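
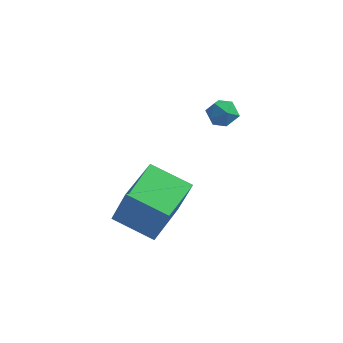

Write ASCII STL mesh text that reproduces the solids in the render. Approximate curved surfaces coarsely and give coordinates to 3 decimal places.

solid 
facet normal -0.934 0.055 0.353
outer loop
vertex -3.369 -0.688 -1.838
vertex -3.162 1.42 -1.616
vertex -4.081 -0.415 -3.763
endloop
endfacet
facet normal -0.097 -0.990 -0.104
outer loop
vertex -2.278 -0.52 -4.444
vertex -3.369 -0.688 -1.838
vertex -4.081 -0.415 -3.763
endloop
endfacet
facet normal -0.934 0.054 0.353
outer loop
vertex -4.081 -0.415 -3.763
vertex -3.162 1.42 -1.616
vertex -3.874 1.693 -3.54
endloop
endfacet
facet normal -0.344 0.132 -0.930
outer loop
vertex -3.874 1.693 -3.54
vertex -2.278 -0.52 -4.444
vertex -4.081 -0.415 -3.763
endloop
endfacet
facet normal 0.344 -0.132 0.930
outer loop
vertex -3.369 -0.688 -1.838
vertex -1.359 1.315 -2.297
vertex -3.162 1.42 -1.616
endloop
endfacet
facet normal -0.097 -0.990 -0.104
outer loop
vertex -1.566 -0.793 -2.52
vertex -3.369 -0.688 -1.838
vertex -2.278 -0.52 -4.444
endloop
endfacet
facet normal 0.344 -0.132 0.930
outer loop
vertex -1.566 -0.793 -2.52
vertex -1.359 1.315 -2.297
vertex -3.369 -0.688 -1.838
endloop
endfacet
facet normal 0.097 0.990 0.105
outer loop
vertex -3.162 1.42 -1.616
vertex -1.359 1.315 -2.297
vertex -3.874 1.693 -3.54
endloop
endfacet
facet normal -0.344 0.132 -0.930
outer loop
vertex -2.071 1.588 -4.222
vertex -2.278 -0.52 -4.444
vertex -3.874 1.693 -3.54
endloop
endfacet
facet normal 0.097 0.990 0.104
outer loop
vertex -3.874 1.693 -3.54
vertex -1.359 1.315 -2.297
vertex -2.071 1.588 -4.222
endloop
endfacet
facet normal 0.934 -0.054 -0.353
outer loop
vertex -2.071 1.588 -4.222
vertex -1.566 -0.793 -2.52
vertex -2.278 -0.52 -4.444
endloop
endfacet
facet normal 0.934 -0.054 -0.353
outer loop
vertex -1.359 1.315 -2.297
vertex -1.566 -0.793 -2.52
vertex -2.071 1.588 -4.222
endloop
endfacet
facet normal -0.199 0.394 0.897
outer loop
vertex -0.891 2.91 1.715
vertex -0.848 2.26 2.01
vertex -0.264 2.669 1.96
endloop
endfacet
facet normal 0.144 0.864 0.482
outer loop
vertex -0.891 2.91 1.715
vertex -0.264 2.669 1.96
vertex -0.293 3.021 1.338
endloop
endfacet
facet normal -0.246 0.963 -0.107
outer loop
vertex -0.891 2.91 1.715
vertex -0.293 3.021 1.338
vertex -0.896 2.83 1.004
endloop
endfacet
facet normal -0.830 0.555 -0.057
outer loop
vertex -0.891 2.91 1.715
vertex -0.896 2.83 1.004
vertex -1.239 2.36 1.42
endloop
endfacet
facet normal -0.800 0.203 0.565
outer loop
vertex -0.891 2.91 1.715
vertex -1.239 2.36 1.42
vertex -0.848 2.26 2.01
endloop
endfacet
facet normal 0.766 0.574 0.289
outer loop
vertex -0.293 3.021 1.338
vertex -0.264 2.669 1.96
vertex 0.119 2.44 1.4
endloop
endfacet
facet normal 0.212 -0.186 0.959
outer loop
vertex -0.264 2.669 1.96
vertex -0.848 2.26 2.01
vertex -0.224 1.97 1.816
endloop
endfacet
facet normal -0.761 -0.495 0.420
outer loop
vertex -0.848 2.26 2.01
vertex -1.239 2.36 1.42
vertex -0.827 1.779 1.482
endloop
endfacet
facet normal -0.809 0.074 -0.583
outer loop
vertex -1.239 2.36 1.42
vertex -0.896 2.83 1.004
vertex -0.856 2.131 0.86
endloop
endfacet
facet normal 0.135 0.735 -0.664
outer loop
vertex -0.896 2.83 1.004
vertex -0.293 3.021 1.338
vertex -0.272 2.54 0.81
endloop
endfacet
facet normal 0.830 -0.555 0.057
outer loop
vertex -0.229 1.89 1.105
vertex 0.119 2.44 1.4
vertex -0.224 1.97 1.816
endloop
endfacet
facet normal 0.246 -0.963 0.107
outer loop
vertex -0.229 1.89 1.105
vertex -0.224 1.97 1.816
vertex -0.827 1.779 1.482
endloop
endfacet
facet normal -0.144 -0.864 -0.482
outer loop
vertex -0.229 1.89 1.105
vertex -0.827 1.779 1.482
vertex -0.856 2.131 0.86
endloop
endfacet
facet normal 0.199 -0.394 -0.897
outer loop
vertex -0.229 1.89 1.105
vertex -0.856 2.131 0.86
vertex -0.272 2.54 0.81
endloop
endfacet
facet normal 0.800 -0.203 -0.565
outer loop
vertex -0.229 1.89 1.105
vertex -0.272 2.54 0.81
vertex 0.119 2.44 1.4
endloop
endfacet
facet normal 0.809 -0.074 0.583
outer loop
vertex -0.224 1.97 1.816
vertex 0.119 2.44 1.4
vertex -0.264 2.669 1.96
endloop
endfacet
facet normal -0.135 -0.735 0.664
outer loop
vertex -0.827 1.779 1.482
vertex -0.224 1.97 1.816
vertex -0.848 2.26 2.01
endloop
endfacet
facet normal -0.766 -0.574 -0.289
outer loop
vertex -0.856 2.131 0.86
vertex -0.827 1.779 1.482
vertex -1.239 2.36 1.42
endloop
endfacet
facet normal -0.212 0.186 -0.959
outer loop
vertex -0.272 2.54 0.81
vertex -0.856 2.131 0.86
vertex -0.896 2.83 1.004
endloop
endfacet
facet normal 0.761 0.495 -0.420
outer loop
vertex 0.119 2.44 1.4
vertex -0.272 2.54 0.81
vertex -0.293 3.021 1.338
endloop
endfacet

endsolid


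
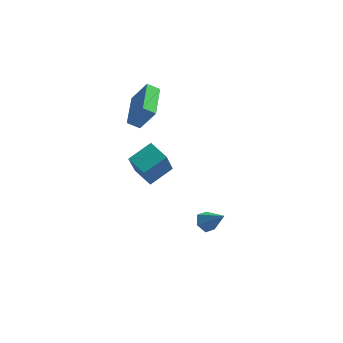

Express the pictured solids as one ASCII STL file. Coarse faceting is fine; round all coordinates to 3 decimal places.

solid 
facet normal -0.699 0.663 0.269
outer loop
vertex -1.528 -3.659 2.97
vertex -0.453 -2.771 3.575
vertex -1.308 -2.694 1.163
endloop
endfacet
facet normal -0.707 -0.585 -0.398
outer loop
vertex -0.427 -3.529 0.825
vertex -1.528 -3.659 2.97
vertex -1.308 -2.694 1.163
endloop
endfacet
facet normal -0.699 0.663 0.269
outer loop
vertex -1.308 -2.694 1.163
vertex -0.453 -2.771 3.575
vertex -0.233 -1.806 1.768
endloop
endfacet
facet normal 0.107 0.468 -0.877
outer loop
vertex -0.233 -1.806 1.768
vertex -0.427 -3.529 0.825
vertex -1.308 -2.694 1.163
endloop
endfacet
facet normal -0.107 -0.468 0.877
outer loop
vertex -1.528 -3.659 2.97
vertex 0.428 -3.606 3.237
vertex -0.453 -2.771 3.575
endloop
endfacet
facet normal -0.707 -0.585 -0.398
outer loop
vertex -0.647 -4.494 2.632
vertex -1.528 -3.659 2.97
vertex -0.427 -3.529 0.825
endloop
endfacet
facet normal -0.107 -0.468 0.877
outer loop
vertex -0.647 -4.494 2.632
vertex 0.428 -3.606 3.237
vertex -1.528 -3.659 2.97
endloop
endfacet
facet normal 0.707 0.585 0.398
outer loop
vertex -0.453 -2.771 3.575
vertex 0.428 -3.606 3.237
vertex -0.233 -1.806 1.768
endloop
endfacet
facet normal 0.107 0.468 -0.877
outer loop
vertex 0.648 -2.641 1.43
vertex -0.427 -3.529 0.825
vertex -0.233 -1.806 1.768
endloop
endfacet
facet normal 0.707 0.585 0.398
outer loop
vertex -0.233 -1.806 1.768
vertex 0.428 -3.606 3.237
vertex 0.648 -2.641 1.43
endloop
endfacet
facet normal 0.699 -0.663 -0.269
outer loop
vertex 0.648 -2.641 1.43
vertex -0.647 -4.494 2.632
vertex -0.427 -3.529 0.825
endloop
endfacet
facet normal 0.699 -0.663 -0.269
outer loop
vertex 0.428 -3.606 3.237
vertex -0.647 -4.494 2.632
vertex 0.648 -2.641 1.43
endloop
endfacet
facet normal -0.851 -0.049 0.523
outer loop
vertex -1.067 -0.88 4.749
vertex -1.058 1.298 4.969
vertex -1.923 -0.738 3.369
endloop
endfacet
facet normal -0.003 -0.995 -0.100
outer loop
vertex -1.242 -0.698 2.951
vertex -1.067 -0.88 4.749
vertex -1.923 -0.738 3.369
endloop
endfacet
facet normal -0.851 -0.049 0.523
outer loop
vertex -1.923 -0.738 3.369
vertex -1.058 1.298 4.969
vertex -1.914 1.441 3.589
endloop
endfacet
facet normal -0.525 0.088 -0.847
outer loop
vertex -1.914 1.441 3.589
vertex -1.242 -0.698 2.951
vertex -1.923 -0.738 3.369
endloop
endfacet
facet normal 0.525 -0.088 0.847
outer loop
vertex -1.067 -0.88 4.749
vertex -0.377 1.338 4.551
vertex -1.058 1.298 4.969
endloop
endfacet
facet normal -0.005 -0.995 -0.100
outer loop
vertex -0.386 -0.841 4.331
vertex -1.067 -0.88 4.749
vertex -1.242 -0.698 2.951
endloop
endfacet
facet normal 0.525 -0.088 0.847
outer loop
vertex -0.386 -0.841 4.331
vertex -0.377 1.338 4.551
vertex -1.067 -0.88 4.749
endloop
endfacet
facet normal 0.004 0.995 0.101
outer loop
vertex -1.058 1.298 4.969
vertex -0.377 1.338 4.551
vertex -1.914 1.441 3.589
endloop
endfacet
facet normal -0.525 0.088 -0.847
outer loop
vertex -1.233 1.48 3.171
vertex -1.242 -0.698 2.951
vertex -1.914 1.441 3.589
endloop
endfacet
facet normal 0.004 0.995 0.100
outer loop
vertex -1.914 1.441 3.589
vertex -0.377 1.338 4.551
vertex -1.233 1.48 3.171
endloop
endfacet
facet normal 0.851 0.049 -0.523
outer loop
vertex -1.233 1.48 3.171
vertex -0.386 -0.841 4.331
vertex -1.242 -0.698 2.951
endloop
endfacet
facet normal 0.851 0.049 -0.523
outer loop
vertex -0.377 1.338 4.551
vertex -0.386 -0.841 4.331
vertex -1.233 1.48 3.171
endloop
endfacet
facet normal -0.633 0.328 -0.701
outer loop
vertex 2.851 -2.342 -3.849
vertex 2.383 -2.222 -3.37
vertex 2.826 -1.735 -3.542
endloop
endfacet
facet normal 0.946 0.176 -0.271
outer loop
vertex 2.851 -2.342 -3.849
vertex 2.826 -1.735 -3.542
vertex 3.377 -2.738 -2.27
endloop
endfacet
facet normal -0.633 0.329 -0.701
outer loop
vertex 2.826 -1.735 -3.542
vertex 2.383 -2.222 -3.37
vertex 2.358 -1.616 -3.063
endloop
endfacet
facet normal 0.554 0.753 0.354
outer loop
vertex 2.826 -1.735 -3.542
vertex 2.358 -1.616 -3.063
vertex 3.377 -2.738 -2.27
endloop
endfacet
facet normal -0.632 0.329 -0.701
outer loop
vertex 2.358 -1.616 -3.063
vertex 2.383 -2.222 -3.37
vertex 1.915 -2.102 -2.892
endloop
endfacet
facet normal -0.170 0.461 0.871
outer loop
vertex 2.358 -1.616 -3.063
vertex 1.915 -2.102 -2.892
vertex 3.377 -2.738 -2.27
endloop
endfacet
facet normal -0.632 0.328 -0.702
outer loop
vertex 1.915 -2.102 -2.892
vertex 2.383 -2.222 -3.37
vertex 1.94 -2.708 -3.198
endloop
endfacet
facet normal -0.502 -0.406 0.764
outer loop
vertex 1.915 -2.102 -2.892
vertex 1.94 -2.708 -3.198
vertex 3.377 -2.738 -2.27
endloop
endfacet
facet normal -0.633 0.329 -0.701
outer loop
vertex 1.94 -2.708 -3.198
vertex 2.383 -2.222 -3.37
vertex 2.408 -2.828 -3.677
endloop
endfacet
facet normal -0.110 -0.984 0.139
outer loop
vertex 1.94 -2.708 -3.198
vertex 2.408 -2.828 -3.677
vertex 3.377 -2.738 -2.27
endloop
endfacet
facet normal -0.633 0.329 -0.701
outer loop
vertex 2.408 -2.828 -3.677
vertex 2.383 -2.222 -3.37
vertex 2.851 -2.342 -3.849
endloop
endfacet
facet normal 0.614 -0.693 -0.378
outer loop
vertex 2.408 -2.828 -3.677
vertex 2.851 -2.342 -3.849
vertex 3.377 -2.738 -2.27
endloop
endfacet

endsolid


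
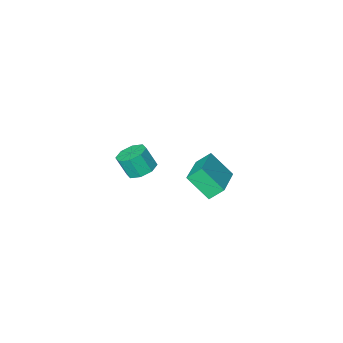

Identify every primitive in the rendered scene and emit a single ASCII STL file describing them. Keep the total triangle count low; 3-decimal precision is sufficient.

solid 
facet normal -0.655 -0.715 -0.243
outer loop
vertex -3.281 -4.058 -1.972
vertex -3.872 -3.728 -1.349
vertex -3.897 -3.128 -3.048
endloop
endfacet
facet normal 0.643 -0.358 -0.677
outer loop
vertex -2.508 -1.612 -2.531
vertex -3.281 -4.058 -1.972
vertex -3.897 -3.128 -3.048
endloop
endfacet
facet normal -0.655 -0.715 -0.243
outer loop
vertex -3.897 -3.128 -3.048
vertex -3.872 -3.728 -1.349
vertex -4.488 -2.798 -2.425
endloop
endfacet
facet normal -0.397 0.600 -0.694
outer loop
vertex -4.488 -2.798 -2.425
vertex -2.508 -1.612 -2.531
vertex -3.897 -3.128 -3.048
endloop
endfacet
facet normal 0.397 -0.600 0.694
outer loop
vertex -3.281 -4.058 -1.972
vertex -2.483 -2.212 -0.832
vertex -3.872 -3.728 -1.349
endloop
endfacet
facet normal 0.643 -0.358 -0.677
outer loop
vertex -1.892 -2.542 -1.455
vertex -3.281 -4.058 -1.972
vertex -2.508 -1.612 -2.531
endloop
endfacet
facet normal 0.397 -0.600 0.694
outer loop
vertex -1.892 -2.542 -1.455
vertex -2.483 -2.212 -0.832
vertex -3.281 -4.058 -1.972
endloop
endfacet
facet normal -0.643 0.358 0.677
outer loop
vertex -3.872 -3.728 -1.349
vertex -2.483 -2.212 -0.832
vertex -4.488 -2.798 -2.425
endloop
endfacet
facet normal -0.397 0.600 -0.694
outer loop
vertex -3.099 -1.282 -1.908
vertex -2.508 -1.612 -2.531
vertex -4.488 -2.798 -2.425
endloop
endfacet
facet normal -0.643 0.358 0.677
outer loop
vertex -4.488 -2.798 -2.425
vertex -2.483 -2.212 -0.832
vertex -3.099 -1.282 -1.908
endloop
endfacet
facet normal 0.655 0.715 0.243
outer loop
vertex -3.099 -1.282 -1.908
vertex -1.892 -2.542 -1.455
vertex -2.508 -1.612 -2.531
endloop
endfacet
facet normal 0.655 0.715 0.243
outer loop
vertex -2.483 -2.212 -0.832
vertex -1.892 -2.542 -1.455
vertex -3.099 -1.282 -1.908
endloop
endfacet
facet normal -0.307 0.330 -0.892
outer loop
vertex 2.341 -0.224 2.128
vertex 1.787 0.095 2.437
vertex 2.452 0.287 2.279
endloop
endfacet
facet normal 0.929 -0.096 -0.357
outer loop
vertex 2.341 -0.224 2.128
vertex 2.452 0.287 2.279
vertex 2.668 -0.573 3.074
endloop
endfacet
facet normal 0.930 -0.095 -0.356
outer loop
vertex 2.668 -0.573 3.074
vertex 2.452 0.287 2.279
vertex 2.778 -0.063 3.225
endloop
endfacet
facet normal 0.307 -0.331 0.892
outer loop
vertex 2.668 -0.573 3.074
vertex 2.778 -0.063 3.225
vertex 2.113 -0.255 3.383
endloop
endfacet
facet normal -0.307 0.330 -0.893
outer loop
vertex 2.452 0.287 2.279
vertex 1.787 0.095 2.437
vertex 2.173 0.685 2.522
endloop
endfacet
facet normal 0.801 0.596 -0.056
outer loop
vertex 2.452 0.287 2.279
vertex 2.173 0.685 2.522
vertex 2.778 -0.063 3.225
endloop
endfacet
facet normal 0.801 0.596 -0.056
outer loop
vertex 2.778 -0.063 3.225
vertex 2.173 0.685 2.522
vertex 2.499 0.335 3.468
endloop
endfacet
facet normal 0.307 -0.330 0.893
outer loop
vertex 2.778 -0.063 3.225
vertex 2.499 0.335 3.468
vertex 2.113 -0.255 3.383
endloop
endfacet
facet normal -0.307 0.330 -0.893
outer loop
vertex 2.173 0.685 2.522
vertex 1.787 0.095 2.437
vertex 1.668 0.737 2.715
endloop
endfacet
facet normal 0.203 0.939 0.278
outer loop
vertex 2.173 0.685 2.522
vertex 1.668 0.737 2.715
vertex 2.499 0.335 3.468
endloop
endfacet
facet normal 0.203 0.939 0.278
outer loop
vertex 2.499 0.335 3.468
vertex 1.668 0.737 2.715
vertex 1.994 0.387 3.661
endloop
endfacet
facet normal 0.307 -0.330 0.893
outer loop
vertex 2.499 0.335 3.468
vertex 1.994 0.387 3.661
vertex 2.113 -0.255 3.383
endloop
endfacet
facet normal -0.308 0.329 -0.892
outer loop
vertex 1.668 0.737 2.715
vertex 1.787 0.095 2.437
vertex 1.232 0.413 2.746
endloop
endfacet
facet normal -0.513 0.733 0.448
outer loop
vertex 1.668 0.737 2.715
vertex 1.232 0.413 2.746
vertex 1.994 0.387 3.661
endloop
endfacet
facet normal -0.512 0.733 0.448
outer loop
vertex 1.994 0.387 3.661
vertex 1.232 0.413 2.746
vertex 1.559 0.064 3.692
endloop
endfacet
facet normal 0.308 -0.329 0.893
outer loop
vertex 1.994 0.387 3.661
vertex 1.559 0.064 3.692
vertex 2.113 -0.255 3.383
endloop
endfacet
facet normal -0.307 0.331 -0.892
outer loop
vertex 1.232 0.413 2.746
vertex 1.787 0.095 2.437
vertex 1.122 -0.097 2.595
endloop
endfacet
facet normal -0.930 0.095 0.356
outer loop
vertex 1.232 0.413 2.746
vertex 1.122 -0.097 2.595
vertex 1.559 0.064 3.692
endloop
endfacet
facet normal -0.929 0.097 0.356
outer loop
vertex 1.559 0.064 3.692
vertex 1.122 -0.097 2.595
vertex 1.448 -0.447 3.541
endloop
endfacet
facet normal 0.307 -0.330 0.892
outer loop
vertex 1.559 0.064 3.692
vertex 1.448 -0.447 3.541
vertex 2.113 -0.255 3.383
endloop
endfacet
facet normal -0.307 0.330 -0.893
outer loop
vertex 1.122 -0.097 2.595
vertex 1.787 0.095 2.437
vertex 1.401 -0.495 2.352
endloop
endfacet
facet normal -0.801 -0.596 0.056
outer loop
vertex 1.122 -0.097 2.595
vertex 1.401 -0.495 2.352
vertex 1.448 -0.447 3.541
endloop
endfacet
facet normal -0.801 -0.596 0.056
outer loop
vertex 1.448 -0.447 3.541
vertex 1.401 -0.495 2.352
vertex 1.727 -0.845 3.298
endloop
endfacet
facet normal 0.307 -0.330 0.893
outer loop
vertex 1.448 -0.447 3.541
vertex 1.727 -0.845 3.298
vertex 2.113 -0.255 3.383
endloop
endfacet
facet normal -0.307 0.330 -0.893
outer loop
vertex 1.401 -0.495 2.352
vertex 1.787 0.095 2.437
vertex 1.906 -0.547 2.159
endloop
endfacet
facet normal -0.203 -0.939 -0.278
outer loop
vertex 1.401 -0.495 2.352
vertex 1.906 -0.547 2.159
vertex 1.727 -0.845 3.298
endloop
endfacet
facet normal -0.203 -0.939 -0.278
outer loop
vertex 1.727 -0.845 3.298
vertex 1.906 -0.547 2.159
vertex 2.232 -0.897 3.105
endloop
endfacet
facet normal 0.307 -0.330 0.893
outer loop
vertex 1.727 -0.845 3.298
vertex 2.232 -0.897 3.105
vertex 2.113 -0.255 3.383
endloop
endfacet
facet normal -0.308 0.329 -0.893
outer loop
vertex 1.906 -0.547 2.159
vertex 1.787 0.095 2.437
vertex 2.341 -0.224 2.128
endloop
endfacet
facet normal 0.512 -0.733 -0.448
outer loop
vertex 1.906 -0.547 2.159
vertex 2.341 -0.224 2.128
vertex 2.232 -0.897 3.105
endloop
endfacet
facet normal 0.513 -0.733 -0.448
outer loop
vertex 2.232 -0.897 3.105
vertex 2.341 -0.224 2.128
vertex 2.668 -0.573 3.074
endloop
endfacet
facet normal 0.308 -0.329 0.892
outer loop
vertex 2.232 -0.897 3.105
vertex 2.668 -0.573 3.074
vertex 2.113 -0.255 3.383
endloop
endfacet

endsolid


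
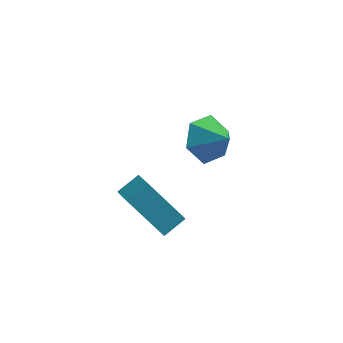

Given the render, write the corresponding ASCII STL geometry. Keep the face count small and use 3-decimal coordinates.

solid 
facet normal -0.510 0.737 -0.443
outer loop
vertex -2.82 -0.114 -2.895
vertex -2.224 0.56 -2.459
vertex -1.487 -0.204 -4.579
endloop
endfacet
facet normal -0.596 -0.674 -0.436
outer loop
vertex -0.936 -1.0 -4.101
vertex -2.82 -0.114 -2.895
vertex -1.487 -0.204 -4.579
endloop
endfacet
facet normal -0.509 0.738 -0.443
outer loop
vertex -1.487 -0.204 -4.579
vertex -2.224 0.56 -2.459
vertex -0.89 0.47 -4.143
endloop
endfacet
facet normal 0.620 -0.042 -0.784
outer loop
vertex -0.89 0.47 -4.143
vertex -0.936 -1.0 -4.101
vertex -1.487 -0.204 -4.579
endloop
endfacet
facet normal -0.620 0.041 0.784
outer loop
vertex -2.82 -0.114 -2.895
vertex -1.673 -0.236 -1.981
vertex -2.224 0.56 -2.459
endloop
endfacet
facet normal -0.596 -0.674 -0.436
outer loop
vertex -2.27 -0.91 -2.417
vertex -2.82 -0.114 -2.895
vertex -0.936 -1.0 -4.101
endloop
endfacet
facet normal -0.620 0.042 0.784
outer loop
vertex -2.27 -0.91 -2.417
vertex -1.673 -0.236 -1.981
vertex -2.82 -0.114 -2.895
endloop
endfacet
facet normal 0.596 0.674 0.436
outer loop
vertex -2.224 0.56 -2.459
vertex -1.673 -0.236 -1.981
vertex -0.89 0.47 -4.143
endloop
endfacet
facet normal 0.620 -0.042 -0.783
outer loop
vertex -0.34 -0.326 -3.665
vertex -0.936 -1.0 -4.101
vertex -0.89 0.47 -4.143
endloop
endfacet
facet normal 0.596 0.674 0.436
outer loop
vertex -0.89 0.47 -4.143
vertex -1.673 -0.236 -1.981
vertex -0.34 -0.326 -3.665
endloop
endfacet
facet normal 0.510 -0.737 0.443
outer loop
vertex -0.34 -0.326 -3.665
vertex -2.27 -0.91 -2.417
vertex -0.936 -1.0 -4.101
endloop
endfacet
facet normal 0.510 -0.738 0.443
outer loop
vertex -1.673 -0.236 -1.981
vertex -2.27 -0.91 -2.417
vertex -0.34 -0.326 -3.665
endloop
endfacet
facet normal -0.717 0.368 -0.592
outer loop
vertex 0.146 4.107 -4.494
vertex -0.523 4.127 -3.672
vertex 0.084 4.971 -3.883
endloop
endfacet
facet normal 0.982 0.152 -0.116
outer loop
vertex 0.146 4.107 -4.494
vertex 0.084 4.971 -3.883
vertex 0.403 3.653 -2.908
endloop
endfacet
facet normal -0.717 0.368 -0.592
outer loop
vertex 0.084 4.971 -3.883
vertex -0.523 4.127 -3.672
vertex -0.585 4.991 -3.06
endloop
endfacet
facet normal 0.657 0.545 0.521
outer loop
vertex 0.084 4.971 -3.883
vertex -0.585 4.991 -3.06
vertex 0.403 3.653 -2.908
endloop
endfacet
facet normal -0.717 0.368 -0.592
outer loop
vertex -0.585 4.991 -3.06
vertex -0.523 4.127 -3.672
vertex -1.191 4.147 -2.85
endloop
endfacet
facet normal 0.091 0.178 0.980
outer loop
vertex -0.585 4.991 -3.06
vertex -1.191 4.147 -2.85
vertex 0.403 3.653 -2.908
endloop
endfacet
facet normal -0.717 0.367 -0.592
outer loop
vertex -1.191 4.147 -2.85
vertex -0.523 4.127 -3.672
vertex -1.129 3.283 -3.461
endloop
endfacet
facet normal -0.150 -0.578 0.802
outer loop
vertex -1.191 4.147 -2.85
vertex -1.129 3.283 -3.461
vertex 0.403 3.653 -2.908
endloop
endfacet
facet normal -0.717 0.367 -0.593
outer loop
vertex -1.129 3.283 -3.461
vertex -0.523 4.127 -3.672
vertex -0.46 3.263 -4.283
endloop
endfacet
facet normal 0.175 -0.971 0.166
outer loop
vertex -1.129 3.283 -3.461
vertex -0.46 3.263 -4.283
vertex 0.403 3.653 -2.908
endloop
endfacet
facet normal -0.717 0.367 -0.593
outer loop
vertex -0.46 3.263 -4.283
vertex -0.523 4.127 -3.672
vertex 0.146 4.107 -4.494
endloop
endfacet
facet normal 0.740 -0.605 -0.293
outer loop
vertex -0.46 3.263 -4.283
vertex 0.146 4.107 -4.494
vertex 0.403 3.653 -2.908
endloop
endfacet

endsolid


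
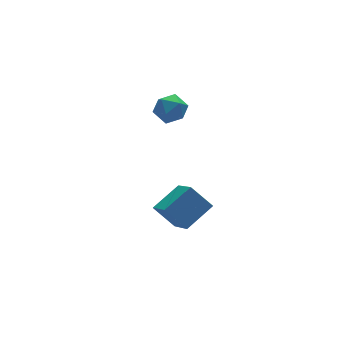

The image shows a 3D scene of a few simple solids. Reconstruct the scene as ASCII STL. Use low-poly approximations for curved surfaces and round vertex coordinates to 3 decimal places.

solid 
facet normal 0.133 0.009 0.991
outer loop
vertex 3.381 1.585 0.601
vertex 2.651 1.371 0.701
vertex 3.201 0.84 0.632
endloop
endfacet
facet normal 0.741 -0.152 0.654
outer loop
vertex 3.381 1.585 0.601
vertex 3.201 0.84 0.632
vertex 3.709 1.091 0.114
endloop
endfacet
facet normal 0.898 0.386 0.213
outer loop
vertex 3.381 1.585 0.601
vertex 3.709 1.091 0.114
vertex 3.473 1.777 -0.136
endloop
endfacet
facet normal 0.386 0.880 0.277
outer loop
vertex 3.381 1.585 0.601
vertex 3.473 1.777 -0.136
vertex 2.819 1.95 0.226
endloop
endfacet
facet normal -0.086 0.647 0.758
outer loop
vertex 3.381 1.585 0.601
vertex 2.819 1.95 0.226
vertex 2.651 1.371 0.701
endloop
endfacet
facet normal 0.627 -0.735 0.259
outer loop
vertex 3.709 1.091 0.114
vertex 3.201 0.84 0.632
vertex 3.181 0.57 -0.086
endloop
endfacet
facet normal -0.357 -0.474 0.805
outer loop
vertex 3.201 0.84 0.632
vertex 2.651 1.371 0.701
vertex 2.527 0.743 0.276
endloop
endfacet
facet normal -0.712 0.557 0.428
outer loop
vertex 2.651 1.371 0.701
vertex 2.819 1.95 0.226
vertex 2.291 1.429 0.026
endloop
endfacet
facet normal 0.052 0.934 -0.353
outer loop
vertex 2.819 1.95 0.226
vertex 3.473 1.777 -0.136
vertex 2.799 1.68 -0.492
endloop
endfacet
facet normal 0.879 0.136 -0.457
outer loop
vertex 3.473 1.777 -0.136
vertex 3.709 1.091 0.114
vertex 3.349 1.149 -0.561
endloop
endfacet
facet normal -0.386 -0.880 -0.277
outer loop
vertex 2.619 0.935 -0.461
vertex 3.181 0.57 -0.086
vertex 2.527 0.743 0.276
endloop
endfacet
facet normal -0.898 -0.386 -0.213
outer loop
vertex 2.619 0.935 -0.461
vertex 2.527 0.743 0.276
vertex 2.291 1.429 0.026
endloop
endfacet
facet normal -0.741 0.152 -0.654
outer loop
vertex 2.619 0.935 -0.461
vertex 2.291 1.429 0.026
vertex 2.799 1.68 -0.492
endloop
endfacet
facet normal -0.133 -0.009 -0.991
outer loop
vertex 2.619 0.935 -0.461
vertex 2.799 1.68 -0.492
vertex 3.349 1.149 -0.561
endloop
endfacet
facet normal 0.086 -0.647 -0.758
outer loop
vertex 2.619 0.935 -0.461
vertex 3.349 1.149 -0.561
vertex 3.181 0.57 -0.086
endloop
endfacet
facet normal -0.052 -0.934 0.353
outer loop
vertex 2.527 0.743 0.276
vertex 3.181 0.57 -0.086
vertex 3.201 0.84 0.632
endloop
endfacet
facet normal -0.879 -0.136 0.457
outer loop
vertex 2.291 1.429 0.026
vertex 2.527 0.743 0.276
vertex 2.651 1.371 0.701
endloop
endfacet
facet normal -0.627 0.735 -0.259
outer loop
vertex 2.799 1.68 -0.492
vertex 2.291 1.429 0.026
vertex 2.819 1.95 0.226
endloop
endfacet
facet normal 0.357 0.474 -0.805
outer loop
vertex 3.349 1.149 -0.561
vertex 2.799 1.68 -0.492
vertex 3.473 1.777 -0.136
endloop
endfacet
facet normal 0.712 -0.557 -0.428
outer loop
vertex 3.181 0.57 -0.086
vertex 3.349 1.149 -0.561
vertex 3.709 1.091 0.114
endloop
endfacet
facet normal -0.875 -0.187 -0.447
outer loop
vertex 0.083 -3.788 -1.086
vertex 0.382 -2.249 -2.312
vertex 0.636 -4.515 -1.864
endloop
endfacet
facet normal -0.151 -0.773 0.616
outer loop
vertex 1.878 -4.251 -1.228
vertex 0.083 -3.788 -1.086
vertex 0.636 -4.515 -1.864
endloop
endfacet
facet normal -0.875 -0.186 -0.447
outer loop
vertex 0.636 -4.515 -1.864
vertex 0.382 -2.249 -2.312
vertex 0.935 -2.977 -3.09
endloop
endfacet
facet normal 0.461 -0.606 -0.648
outer loop
vertex 0.935 -2.977 -3.09
vertex 1.878 -4.251 -1.228
vertex 0.636 -4.515 -1.864
endloop
endfacet
facet normal -0.461 0.606 0.648
outer loop
vertex 0.083 -3.788 -1.086
vertex 1.624 -1.985 -1.676
vertex 0.382 -2.249 -2.312
endloop
endfacet
facet normal -0.151 -0.773 0.616
outer loop
vertex 1.325 -3.523 -0.45
vertex 0.083 -3.788 -1.086
vertex 1.878 -4.251 -1.228
endloop
endfacet
facet normal -0.461 0.606 0.648
outer loop
vertex 1.325 -3.523 -0.45
vertex 1.624 -1.985 -1.676
vertex 0.083 -3.788 -1.086
endloop
endfacet
facet normal 0.151 0.773 -0.616
outer loop
vertex 0.382 -2.249 -2.312
vertex 1.624 -1.985 -1.676
vertex 0.935 -2.977 -3.09
endloop
endfacet
facet normal 0.461 -0.606 -0.648
outer loop
vertex 2.177 -2.712 -2.454
vertex 1.878 -4.251 -1.228
vertex 0.935 -2.977 -3.09
endloop
endfacet
facet normal 0.150 0.773 -0.616
outer loop
vertex 0.935 -2.977 -3.09
vertex 1.624 -1.985 -1.676
vertex 2.177 -2.712 -2.454
endloop
endfacet
facet normal 0.875 0.186 0.447
outer loop
vertex 2.177 -2.712 -2.454
vertex 1.325 -3.523 -0.45
vertex 1.878 -4.251 -1.228
endloop
endfacet
facet normal 0.875 0.187 0.447
outer loop
vertex 1.624 -1.985 -1.676
vertex 1.325 -3.523 -0.45
vertex 2.177 -2.712 -2.454
endloop
endfacet

endsolid


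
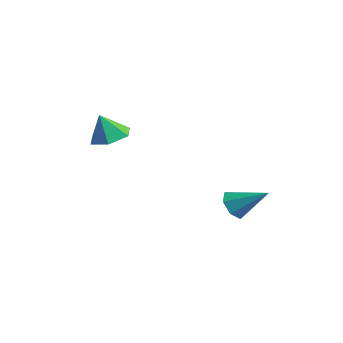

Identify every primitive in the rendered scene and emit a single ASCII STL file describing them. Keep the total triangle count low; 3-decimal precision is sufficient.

solid 
facet normal 0.033 0.351 -0.936
outer loop
vertex -1.047 -2.275 0.234
vertex -1.897 -2.701 0.044
vertex -1.875 -1.794 0.385
endloop
endfacet
facet normal 0.424 0.491 0.761
outer loop
vertex -1.047 -2.275 0.234
vertex -1.875 -1.794 0.385
vertex -1.943 -3.179 1.316
endloop
endfacet
facet normal 0.034 0.351 -0.936
outer loop
vertex -1.875 -1.794 0.385
vertex -1.897 -2.701 0.044
vertex -2.726 -2.22 0.194
endloop
endfacet
facet normal -0.426 0.519 0.741
outer loop
vertex -1.875 -1.794 0.385
vertex -2.726 -2.22 0.194
vertex -1.943 -3.179 1.316
endloop
endfacet
facet normal 0.034 0.351 -0.936
outer loop
vertex -2.726 -2.22 0.194
vertex -1.897 -2.701 0.044
vertex -2.747 -3.128 -0.147
endloop
endfacet
facet normal -0.868 -0.157 0.471
outer loop
vertex -2.726 -2.22 0.194
vertex -2.747 -3.128 -0.147
vertex -1.943 -3.179 1.316
endloop
endfacet
facet normal 0.034 0.352 -0.936
outer loop
vertex -2.747 -3.128 -0.147
vertex -1.897 -2.701 0.044
vertex -1.918 -3.609 -0.298
endloop
endfacet
facet normal -0.459 -0.860 0.222
outer loop
vertex -2.747 -3.128 -0.147
vertex -1.918 -3.609 -0.298
vertex -1.943 -3.179 1.316
endloop
endfacet
facet normal 0.034 0.352 -0.936
outer loop
vertex -1.918 -3.609 -0.298
vertex -1.897 -2.701 0.044
vertex -1.068 -3.183 -0.107
endloop
endfacet
facet normal 0.391 -0.888 0.243
outer loop
vertex -1.918 -3.609 -0.298
vertex -1.068 -3.183 -0.107
vertex -1.943 -3.179 1.316
endloop
endfacet
facet normal 0.033 0.351 -0.936
outer loop
vertex -1.068 -3.183 -0.107
vertex -1.897 -2.701 0.044
vertex -1.047 -2.275 0.234
endloop
endfacet
facet normal 0.832 -0.212 0.512
outer loop
vertex -1.068 -3.183 -0.107
vertex -1.047 -2.275 0.234
vertex -1.943 -3.179 1.316
endloop
endfacet
facet normal -0.675 -0.522 -0.522
outer loop
vertex -0.013 2.591 -5.145
vertex -0.518 2.574 -4.475
vertex -0.483 3.144 -5.091
endloop
endfacet
facet normal 0.585 0.555 -0.591
outer loop
vertex -0.013 2.591 -5.145
vertex -0.483 3.144 -5.091
vertex 0.738 3.546 -3.505
endloop
endfacet
facet normal -0.675 -0.522 -0.521
outer loop
vertex -0.483 3.144 -5.091
vertex -0.518 2.574 -4.475
vertex -0.98 3.269 -4.572
endloop
endfacet
facet normal -0.007 0.971 -0.241
outer loop
vertex -0.483 3.144 -5.091
vertex -0.98 3.269 -4.572
vertex 0.738 3.546 -3.505
endloop
endfacet
facet normal -0.676 -0.522 -0.521
outer loop
vertex -0.98 3.269 -4.572
vertex -0.518 2.574 -4.475
vertex -1.129 2.871 -3.98
endloop
endfacet
facet normal -0.402 0.803 0.439
outer loop
vertex -0.98 3.269 -4.572
vertex -1.129 2.871 -3.98
vertex 0.738 3.546 -3.505
endloop
endfacet
facet normal -0.675 -0.523 -0.520
outer loop
vertex -1.129 2.871 -3.98
vertex -0.518 2.574 -4.475
vertex -0.817 2.249 -3.76
endloop
endfacet
facet normal -0.303 0.179 0.936
outer loop
vertex -1.129 2.871 -3.98
vertex -0.817 2.249 -3.76
vertex 0.738 3.546 -3.505
endloop
endfacet
facet normal -0.676 -0.522 -0.520
outer loop
vertex -0.817 2.249 -3.76
vertex -0.518 2.574 -4.475
vertex -0.281 1.873 -4.079
endloop
endfacet
facet normal 0.217 -0.433 0.875
outer loop
vertex -0.817 2.249 -3.76
vertex -0.281 1.873 -4.079
vertex 0.738 3.546 -3.505
endloop
endfacet
facet normal -0.675 -0.523 -0.521
outer loop
vertex -0.281 1.873 -4.079
vertex -0.518 2.574 -4.475
vertex 0.078 2.024 -4.695
endloop
endfacet
facet normal 0.763 -0.570 0.305
outer loop
vertex -0.281 1.873 -4.079
vertex 0.078 2.024 -4.695
vertex 0.738 3.546 -3.505
endloop
endfacet
facet normal -0.675 -0.522 -0.522
outer loop
vertex 0.078 2.024 -4.695
vertex -0.518 2.574 -4.475
vertex -0.013 2.591 -5.145
endloop
endfacet
facet normal 0.928 -0.129 -0.350
outer loop
vertex 0.078 2.024 -4.695
vertex -0.013 2.591 -5.145
vertex 0.738 3.546 -3.505
endloop
endfacet

endsolid


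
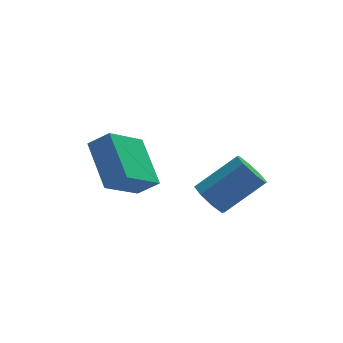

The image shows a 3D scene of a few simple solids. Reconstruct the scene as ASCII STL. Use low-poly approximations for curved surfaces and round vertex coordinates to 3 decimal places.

solid 
facet normal -0.674 -0.472 0.569
outer loop
vertex -1.35 -1.059 3.075
vertex -2.041 -0.784 2.485
vertex -1.092 -2.733 1.993
endloop
endfacet
facet normal 0.728 -0.290 0.622
outer loop
vertex 0.161 -1.856 0.935
vertex -1.35 -1.059 3.075
vertex -1.092 -2.733 1.993
endloop
endfacet
facet normal -0.674 -0.472 0.569
outer loop
vertex -1.092 -2.733 1.993
vertex -2.041 -0.784 2.485
vertex -1.783 -2.458 1.402
endloop
endfacet
facet normal 0.129 -0.833 -0.538
outer loop
vertex -1.783 -2.458 1.402
vertex 0.161 -1.856 0.935
vertex -1.092 -2.733 1.993
endloop
endfacet
facet normal -0.128 0.833 0.538
outer loop
vertex -1.35 -1.059 3.075
vertex -0.788 0.093 1.427
vertex -2.041 -0.784 2.485
endloop
endfacet
facet normal 0.728 -0.290 0.622
outer loop
vertex -0.097 -0.182 2.018
vertex -1.35 -1.059 3.075
vertex 0.161 -1.856 0.935
endloop
endfacet
facet normal -0.129 0.833 0.538
outer loop
vertex -0.097 -0.182 2.018
vertex -0.788 0.093 1.427
vertex -1.35 -1.059 3.075
endloop
endfacet
facet normal -0.728 0.290 -0.622
outer loop
vertex -2.041 -0.784 2.485
vertex -0.788 0.093 1.427
vertex -1.783 -2.458 1.402
endloop
endfacet
facet normal 0.128 -0.833 -0.539
outer loop
vertex -0.53 -1.581 0.345
vertex 0.161 -1.856 0.935
vertex -1.783 -2.458 1.402
endloop
endfacet
facet normal -0.727 0.290 -0.622
outer loop
vertex -1.783 -2.458 1.402
vertex -0.788 0.093 1.427
vertex -0.53 -1.581 0.345
endloop
endfacet
facet normal 0.674 0.472 -0.569
outer loop
vertex -0.53 -1.581 0.345
vertex -0.097 -0.182 2.018
vertex 0.161 -1.856 0.935
endloop
endfacet
facet normal 0.674 0.471 -0.569
outer loop
vertex -0.788 0.093 1.427
vertex -0.097 -0.182 2.018
vertex -0.53 -1.581 0.345
endloop
endfacet
facet normal -0.782 -0.097 -0.615
outer loop
vertex 1.932 -2.73 0.231
vertex 1.552 -3.07 0.768
vertex 1.636 -2.368 0.55
endloop
endfacet
facet normal 0.339 0.763 -0.551
outer loop
vertex 1.932 -2.73 0.231
vertex 1.636 -2.368 0.55
vertex 3.387 -2.55 1.376
endloop
endfacet
facet normal 0.339 0.762 -0.552
outer loop
vertex 3.387 -2.55 1.376
vertex 1.636 -2.368 0.55
vertex 3.091 -2.187 1.695
endloop
endfacet
facet normal 0.782 0.097 0.615
outer loop
vertex 3.387 -2.55 1.376
vertex 3.091 -2.187 1.695
vertex 3.008 -2.89 1.912
endloop
endfacet
facet normal -0.783 -0.097 -0.615
outer loop
vertex 1.636 -2.368 0.55
vertex 1.552 -3.07 0.768
vertex 1.291 -2.417 0.997
endloop
endfacet
facet normal -0.130 0.991 0.008
outer loop
vertex 1.636 -2.368 0.55
vertex 1.291 -2.417 0.997
vertex 3.091 -2.187 1.695
endloop
endfacet
facet normal -0.130 0.991 0.008
outer loop
vertex 3.091 -2.187 1.695
vertex 1.291 -2.417 0.997
vertex 2.746 -2.236 2.141
endloop
endfacet
facet normal 0.782 0.098 0.616
outer loop
vertex 3.091 -2.187 1.695
vertex 2.746 -2.236 2.141
vertex 3.008 -2.89 1.912
endloop
endfacet
facet normal -0.782 -0.097 -0.615
outer loop
vertex 1.291 -2.417 0.997
vertex 1.552 -3.07 0.768
vertex 1.099 -2.849 1.309
endloop
endfacet
facet normal -0.523 0.639 0.564
outer loop
vertex 1.291 -2.417 0.997
vertex 1.099 -2.849 1.309
vertex 2.746 -2.236 2.141
endloop
endfacet
facet normal -0.523 0.640 0.563
outer loop
vertex 2.746 -2.236 2.141
vertex 1.099 -2.849 1.309
vertex 2.554 -2.668 2.454
endloop
endfacet
facet normal 0.782 0.098 0.615
outer loop
vertex 2.746 -2.236 2.141
vertex 2.554 -2.668 2.454
vertex 3.008 -2.89 1.912
endloop
endfacet
facet normal -0.782 -0.098 -0.615
outer loop
vertex 1.099 -2.849 1.309
vertex 1.552 -3.07 0.768
vertex 1.173 -3.41 1.304
endloop
endfacet
facet normal -0.609 -0.087 0.788
outer loop
vertex 1.099 -2.849 1.309
vertex 1.173 -3.41 1.304
vertex 2.554 -2.668 2.454
endloop
endfacet
facet normal -0.609 -0.087 0.788
outer loop
vertex 2.554 -2.668 2.454
vertex 1.173 -3.41 1.304
vertex 2.628 -3.23 2.449
endloop
endfacet
facet normal 0.782 0.098 0.615
outer loop
vertex 2.554 -2.668 2.454
vertex 2.628 -3.23 2.449
vertex 3.008 -2.89 1.912
endloop
endfacet
facet normal -0.782 -0.097 -0.615
outer loop
vertex 1.173 -3.41 1.304
vertex 1.552 -3.07 0.768
vertex 1.469 -3.773 0.985
endloop
endfacet
facet normal -0.340 -0.762 0.552
outer loop
vertex 1.173 -3.41 1.304
vertex 1.469 -3.773 0.985
vertex 2.628 -3.23 2.449
endloop
endfacet
facet normal -0.339 -0.763 0.551
outer loop
vertex 2.628 -3.23 2.449
vertex 1.469 -3.773 0.985
vertex 2.924 -3.592 2.13
endloop
endfacet
facet normal 0.782 0.097 0.615
outer loop
vertex 2.628 -3.23 2.449
vertex 2.924 -3.592 2.13
vertex 3.008 -2.89 1.912
endloop
endfacet
facet normal -0.782 -0.098 -0.616
outer loop
vertex 1.469 -3.773 0.985
vertex 1.552 -3.07 0.768
vertex 1.814 -3.724 0.539
endloop
endfacet
facet normal 0.130 -0.991 -0.008
outer loop
vertex 1.469 -3.773 0.985
vertex 1.814 -3.724 0.539
vertex 2.924 -3.592 2.13
endloop
endfacet
facet normal 0.130 -0.991 -0.008
outer loop
vertex 2.924 -3.592 2.13
vertex 1.814 -3.724 0.539
vertex 3.269 -3.543 1.683
endloop
endfacet
facet normal 0.783 0.097 0.615
outer loop
vertex 2.924 -3.592 2.13
vertex 3.269 -3.543 1.683
vertex 3.008 -2.89 1.912
endloop
endfacet
facet normal -0.782 -0.098 -0.615
outer loop
vertex 1.814 -3.724 0.539
vertex 1.552 -3.07 0.768
vertex 2.006 -3.292 0.226
endloop
endfacet
facet normal 0.522 -0.640 -0.563
outer loop
vertex 1.814 -3.724 0.539
vertex 2.006 -3.292 0.226
vertex 3.269 -3.543 1.683
endloop
endfacet
facet normal 0.523 -0.639 -0.564
outer loop
vertex 3.269 -3.543 1.683
vertex 2.006 -3.292 0.226
vertex 3.461 -3.111 1.371
endloop
endfacet
facet normal 0.782 0.097 0.615
outer loop
vertex 3.269 -3.543 1.683
vertex 3.461 -3.111 1.371
vertex 3.008 -2.89 1.912
endloop
endfacet
facet normal -0.782 -0.098 -0.615
outer loop
vertex 2.006 -3.292 0.226
vertex 1.552 -3.07 0.768
vertex 1.932 -2.73 0.231
endloop
endfacet
facet normal 0.609 0.087 -0.788
outer loop
vertex 2.006 -3.292 0.226
vertex 1.932 -2.73 0.231
vertex 3.461 -3.111 1.371
endloop
endfacet
facet normal 0.609 0.087 -0.788
outer loop
vertex 3.461 -3.111 1.371
vertex 1.932 -2.73 0.231
vertex 3.387 -2.55 1.376
endloop
endfacet
facet normal 0.782 0.098 0.615
outer loop
vertex 3.461 -3.111 1.371
vertex 3.387 -2.55 1.376
vertex 3.008 -2.89 1.912
endloop
endfacet

endsolid


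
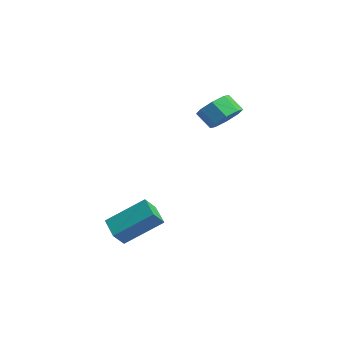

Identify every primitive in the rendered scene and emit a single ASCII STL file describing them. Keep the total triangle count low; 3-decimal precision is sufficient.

solid 
facet normal 0.598 0.384 -0.703
outer loop
vertex 2.925 2.729 1.813
vertex 2.218 3.088 1.408
vertex 2.786 3.357 2.038
endloop
endfacet
facet normal 0.775 -0.054 0.630
outer loop
vertex 2.925 2.729 1.813
vertex 2.786 3.357 2.038
vertex 2.308 2.334 2.538
endloop
endfacet
facet normal 0.775 -0.054 0.630
outer loop
vertex 2.308 2.334 2.538
vertex 2.786 3.357 2.038
vertex 2.17 2.962 2.762
endloop
endfacet
facet normal -0.599 -0.383 0.704
outer loop
vertex 2.308 2.334 2.538
vertex 2.17 2.962 2.762
vertex 1.602 2.692 2.132
endloop
endfacet
facet normal 0.598 0.384 -0.703
outer loop
vertex 2.786 3.357 2.038
vertex 2.218 3.088 1.408
vertex 2.315 3.827 1.894
endloop
endfacet
facet normal 0.404 0.613 0.679
outer loop
vertex 2.786 3.357 2.038
vertex 2.315 3.827 1.894
vertex 2.17 2.962 2.762
endloop
endfacet
facet normal 0.404 0.613 0.679
outer loop
vertex 2.17 2.962 2.762
vertex 2.315 3.827 1.894
vertex 1.699 3.432 2.618
endloop
endfacet
facet normal -0.598 -0.384 0.704
outer loop
vertex 2.17 2.962 2.762
vertex 1.699 3.432 2.618
vertex 1.602 2.692 2.132
endloop
endfacet
facet normal 0.598 0.384 -0.703
outer loop
vertex 2.315 3.827 1.894
vertex 2.218 3.088 1.408
vertex 1.787 3.864 1.465
endloop
endfacet
facet normal -0.203 0.922 0.330
outer loop
vertex 2.315 3.827 1.894
vertex 1.787 3.864 1.465
vertex 1.699 3.432 2.618
endloop
endfacet
facet normal -0.203 0.922 0.330
outer loop
vertex 1.699 3.432 2.618
vertex 1.787 3.864 1.465
vertex 1.171 3.469 2.189
endloop
endfacet
facet normal -0.598 -0.384 0.703
outer loop
vertex 1.699 3.432 2.618
vertex 1.171 3.469 2.189
vertex 1.602 2.692 2.132
endloop
endfacet
facet normal 0.599 0.384 -0.703
outer loop
vertex 1.787 3.864 1.465
vertex 2.218 3.088 1.408
vertex 1.512 3.446 1.002
endloop
endfacet
facet normal -0.692 0.690 -0.212
outer loop
vertex 1.787 3.864 1.465
vertex 1.512 3.446 1.002
vertex 1.171 3.469 2.189
endloop
endfacet
facet normal -0.691 0.691 -0.212
outer loop
vertex 1.171 3.469 2.189
vertex 1.512 3.446 1.002
vertex 0.895 3.051 1.727
endloop
endfacet
facet normal -0.598 -0.383 0.704
outer loop
vertex 1.171 3.469 2.189
vertex 0.895 3.051 1.727
vertex 1.602 2.692 2.132
endloop
endfacet
facet normal 0.599 0.383 -0.704
outer loop
vertex 1.512 3.446 1.002
vertex 2.218 3.088 1.408
vertex 1.65 2.818 0.778
endloop
endfacet
facet normal -0.775 0.054 -0.630
outer loop
vertex 1.512 3.446 1.002
vertex 1.65 2.818 0.778
vertex 0.895 3.051 1.727
endloop
endfacet
facet normal -0.775 0.054 -0.630
outer loop
vertex 0.895 3.051 1.727
vertex 1.65 2.818 0.778
vertex 1.034 2.423 1.502
endloop
endfacet
facet normal -0.598 -0.384 0.703
outer loop
vertex 0.895 3.051 1.727
vertex 1.034 2.423 1.502
vertex 1.602 2.692 2.132
endloop
endfacet
facet normal 0.598 0.384 -0.704
outer loop
vertex 1.65 2.818 0.778
vertex 2.218 3.088 1.408
vertex 2.121 2.348 0.922
endloop
endfacet
facet normal -0.404 -0.613 -0.679
outer loop
vertex 1.65 2.818 0.778
vertex 2.121 2.348 0.922
vertex 1.034 2.423 1.502
endloop
endfacet
facet normal -0.404 -0.613 -0.679
outer loop
vertex 1.034 2.423 1.502
vertex 2.121 2.348 0.922
vertex 1.505 1.953 1.646
endloop
endfacet
facet normal -0.598 -0.384 0.703
outer loop
vertex 1.034 2.423 1.502
vertex 1.505 1.953 1.646
vertex 1.602 2.692 2.132
endloop
endfacet
facet normal 0.598 0.384 -0.703
outer loop
vertex 2.121 2.348 0.922
vertex 2.218 3.088 1.408
vertex 2.649 2.311 1.351
endloop
endfacet
facet normal 0.203 -0.922 -0.330
outer loop
vertex 2.121 2.348 0.922
vertex 2.649 2.311 1.351
vertex 1.505 1.953 1.646
endloop
endfacet
facet normal 0.203 -0.922 -0.330
outer loop
vertex 1.505 1.953 1.646
vertex 2.649 2.311 1.351
vertex 2.033 1.916 2.075
endloop
endfacet
facet normal -0.598 -0.384 0.703
outer loop
vertex 1.505 1.953 1.646
vertex 2.033 1.916 2.075
vertex 1.602 2.692 2.132
endloop
endfacet
facet normal 0.598 0.383 -0.704
outer loop
vertex 2.649 2.311 1.351
vertex 2.218 3.088 1.408
vertex 2.925 2.729 1.813
endloop
endfacet
facet normal 0.692 -0.691 0.212
outer loop
vertex 2.649 2.311 1.351
vertex 2.925 2.729 1.813
vertex 2.033 1.916 2.075
endloop
endfacet
facet normal 0.692 -0.690 0.212
outer loop
vertex 2.033 1.916 2.075
vertex 2.925 2.729 1.813
vertex 2.308 2.334 2.538
endloop
endfacet
facet normal -0.599 -0.384 0.703
outer loop
vertex 2.033 1.916 2.075
vertex 2.308 2.334 2.538
vertex 1.602 2.692 2.132
endloop
endfacet
facet normal -0.925 0.069 0.373
outer loop
vertex 3.835 -1.478 -2.119
vertex 3.619 -0.901 -2.762
vertex 3.23 -3.056 -3.331
endloop
endfacet
facet normal 0.242 -0.648 0.722
outer loop
vertex 4.341 -3.139 -3.778
vertex 3.835 -1.478 -2.119
vertex 3.23 -3.056 -3.331
endloop
endfacet
facet normal -0.926 0.069 0.372
outer loop
vertex 3.23 -3.056 -3.331
vertex 3.619 -0.901 -2.762
vertex 3.014 -2.48 -3.974
endloop
endfacet
facet normal -0.291 -0.759 -0.582
outer loop
vertex 3.014 -2.48 -3.974
vertex 4.341 -3.139 -3.778
vertex 3.23 -3.056 -3.331
endloop
endfacet
facet normal 0.291 0.759 0.583
outer loop
vertex 3.835 -1.478 -2.119
vertex 4.73 -0.984 -3.209
vertex 3.619 -0.901 -2.762
endloop
endfacet
facet normal 0.243 -0.647 0.722
outer loop
vertex 4.946 -1.56 -2.566
vertex 3.835 -1.478 -2.119
vertex 4.341 -3.139 -3.778
endloop
endfacet
facet normal 0.290 0.759 0.583
outer loop
vertex 4.946 -1.56 -2.566
vertex 4.73 -0.984 -3.209
vertex 3.835 -1.478 -2.119
endloop
endfacet
facet normal -0.242 0.647 -0.723
outer loop
vertex 3.619 -0.901 -2.762
vertex 4.73 -0.984 -3.209
vertex 3.014 -2.48 -3.974
endloop
endfacet
facet normal -0.291 -0.759 -0.583
outer loop
vertex 4.125 -2.562 -4.421
vertex 4.341 -3.139 -3.778
vertex 3.014 -2.48 -3.974
endloop
endfacet
facet normal -0.243 0.648 -0.722
outer loop
vertex 3.014 -2.48 -3.974
vertex 4.73 -0.984 -3.209
vertex 4.125 -2.562 -4.421
endloop
endfacet
facet normal 0.925 -0.069 -0.373
outer loop
vertex 4.125 -2.562 -4.421
vertex 4.946 -1.56 -2.566
vertex 4.341 -3.139 -3.778
endloop
endfacet
facet normal 0.925 -0.069 -0.372
outer loop
vertex 4.73 -0.984 -3.209
vertex 4.946 -1.56 -2.566
vertex 4.125 -2.562 -4.421
endloop
endfacet

endsolid


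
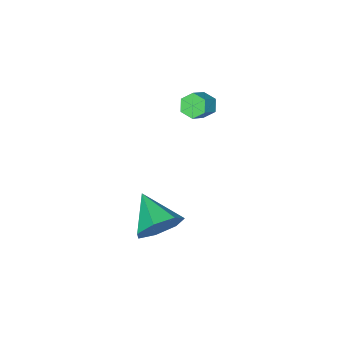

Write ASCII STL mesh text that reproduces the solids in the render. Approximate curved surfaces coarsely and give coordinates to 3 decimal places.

solid 
facet normal 0.295 0.853 -0.430
outer loop
vertex 4.225 -1.529 0.104
vertex 3.546 -0.982 0.724
vertex 4.567 -1.238 0.917
endloop
endfacet
facet normal 0.638 -0.770 0.007
outer loop
vertex 4.225 -1.529 0.104
vertex 4.567 -1.238 0.917
vertex 3.014 -2.518 1.496
endloop
endfacet
facet normal 0.295 0.853 -0.430
outer loop
vertex 4.567 -1.238 0.917
vertex 3.546 -0.982 0.724
vertex 4.14 -0.754 1.584
endloop
endfacet
facet normal 0.598 -0.416 0.685
outer loop
vertex 4.567 -1.238 0.917
vertex 4.14 -0.754 1.584
vertex 3.014 -2.518 1.496
endloop
endfacet
facet normal 0.295 0.854 -0.430
outer loop
vertex 4.14 -0.754 1.584
vertex 3.546 -0.982 0.724
vertex 3.265 -0.442 1.604
endloop
endfacet
facet normal 0.004 -0.052 0.999
outer loop
vertex 4.14 -0.754 1.584
vertex 3.265 -0.442 1.604
vertex 3.014 -2.518 1.496
endloop
endfacet
facet normal 0.295 0.853 -0.429
outer loop
vertex 3.265 -0.442 1.604
vertex 3.546 -0.982 0.724
vertex 2.602 -0.536 0.961
endloop
endfacet
facet normal -0.699 0.047 0.714
outer loop
vertex 3.265 -0.442 1.604
vertex 2.602 -0.536 0.961
vertex 3.014 -2.518 1.496
endloop
endfacet
facet normal 0.295 0.853 -0.429
outer loop
vertex 2.602 -0.536 0.961
vertex 3.546 -0.982 0.724
vertex 2.65 -0.966 0.139
endloop
endfacet
facet normal -0.980 -0.192 0.043
outer loop
vertex 2.602 -0.536 0.961
vertex 2.65 -0.966 0.139
vertex 3.014 -2.518 1.496
endloop
endfacet
facet normal 0.295 0.854 -0.429
outer loop
vertex 2.65 -0.966 0.139
vertex 3.546 -0.982 0.724
vertex 3.372 -1.408 -0.243
endloop
endfacet
facet normal -0.629 -0.590 -0.506
outer loop
vertex 2.65 -0.966 0.139
vertex 3.372 -1.408 -0.243
vertex 3.014 -2.518 1.496
endloop
endfacet
facet normal 0.296 0.853 -0.429
outer loop
vertex 3.372 -1.408 -0.243
vertex 3.546 -0.982 0.724
vertex 4.225 -1.529 0.104
endloop
endfacet
facet normal 0.092 -0.848 -0.522
outer loop
vertex 3.372 -1.408 -0.243
vertex 4.225 -1.529 0.104
vertex 3.014 -2.518 1.496
endloop
endfacet
facet normal -0.784 -0.160 -0.600
outer loop
vertex -1.507 -4.079 2.736
vertex -1.87 -3.735 3.119
vertex -1.563 -3.458 2.644
endloop
endfacet
facet normal 0.614 -0.061 -0.787
outer loop
vertex -1.507 -4.079 2.736
vertex -1.563 -3.458 2.644
vertex -0.668 -3.909 3.377
endloop
endfacet
facet normal 0.613 -0.062 -0.787
outer loop
vertex -0.668 -3.909 3.377
vertex -1.563 -3.458 2.644
vertex -0.723 -3.288 3.285
endloop
endfacet
facet normal 0.785 0.158 0.599
outer loop
vertex -0.668 -3.909 3.377
vertex -0.723 -3.288 3.285
vertex -1.03 -3.565 3.761
endloop
endfacet
facet normal -0.785 -0.157 -0.599
outer loop
vertex -1.563 -3.458 2.644
vertex -1.87 -3.735 3.119
vertex -1.925 -3.114 3.028
endloop
endfacet
facet normal 0.230 0.823 -0.520
outer loop
vertex -1.563 -3.458 2.644
vertex -1.925 -3.114 3.028
vertex -0.723 -3.288 3.285
endloop
endfacet
facet normal 0.230 0.823 -0.520
outer loop
vertex -0.723 -3.288 3.285
vertex -1.925 -3.114 3.028
vertex -1.086 -2.944 3.669
endloop
endfacet
facet normal 0.785 0.159 0.599
outer loop
vertex -0.723 -3.288 3.285
vertex -1.086 -2.944 3.669
vertex -1.03 -3.565 3.761
endloop
endfacet
facet normal -0.785 -0.157 -0.599
outer loop
vertex -1.925 -3.114 3.028
vertex -1.87 -3.735 3.119
vertex -2.232 -3.391 3.503
endloop
endfacet
facet normal -0.384 0.884 0.268
outer loop
vertex -1.925 -3.114 3.028
vertex -2.232 -3.391 3.503
vertex -1.086 -2.944 3.669
endloop
endfacet
facet normal -0.384 0.884 0.268
outer loop
vertex -1.086 -2.944 3.669
vertex -2.232 -3.391 3.503
vertex -1.393 -3.221 4.144
endloop
endfacet
facet normal 0.784 0.160 0.600
outer loop
vertex -1.086 -2.944 3.669
vertex -1.393 -3.221 4.144
vertex -1.03 -3.565 3.761
endloop
endfacet
facet normal -0.785 -0.158 -0.599
outer loop
vertex -2.232 -3.391 3.503
vertex -1.87 -3.735 3.119
vertex -2.177 -4.012 3.595
endloop
endfacet
facet normal -0.614 0.062 0.787
outer loop
vertex -2.232 -3.391 3.503
vertex -2.177 -4.012 3.595
vertex -1.393 -3.221 4.144
endloop
endfacet
facet normal -0.613 0.061 0.787
outer loop
vertex -1.393 -3.221 4.144
vertex -2.177 -4.012 3.595
vertex -1.337 -3.842 4.236
endloop
endfacet
facet normal 0.784 0.160 0.600
outer loop
vertex -1.393 -3.221 4.144
vertex -1.337 -3.842 4.236
vertex -1.03 -3.565 3.761
endloop
endfacet
facet normal -0.785 -0.159 -0.599
outer loop
vertex -2.177 -4.012 3.595
vertex -1.87 -3.735 3.119
vertex -1.814 -4.356 3.211
endloop
endfacet
facet normal -0.230 -0.823 0.520
outer loop
vertex -2.177 -4.012 3.595
vertex -1.814 -4.356 3.211
vertex -1.337 -3.842 4.236
endloop
endfacet
facet normal -0.230 -0.823 0.520
outer loop
vertex -1.337 -3.842 4.236
vertex -1.814 -4.356 3.211
vertex -0.975 -4.186 3.852
endloop
endfacet
facet normal 0.785 0.157 0.599
outer loop
vertex -1.337 -3.842 4.236
vertex -0.975 -4.186 3.852
vertex -1.03 -3.565 3.761
endloop
endfacet
facet normal -0.784 -0.160 -0.600
outer loop
vertex -1.814 -4.356 3.211
vertex -1.87 -3.735 3.119
vertex -1.507 -4.079 2.736
endloop
endfacet
facet normal 0.384 -0.884 -0.268
outer loop
vertex -1.814 -4.356 3.211
vertex -1.507 -4.079 2.736
vertex -0.975 -4.186 3.852
endloop
endfacet
facet normal 0.384 -0.884 -0.268
outer loop
vertex -0.975 -4.186 3.852
vertex -1.507 -4.079 2.736
vertex -0.668 -3.909 3.377
endloop
endfacet
facet normal 0.785 0.157 0.599
outer loop
vertex -0.975 -4.186 3.852
vertex -0.668 -3.909 3.377
vertex -1.03 -3.565 3.761
endloop
endfacet

endsolid


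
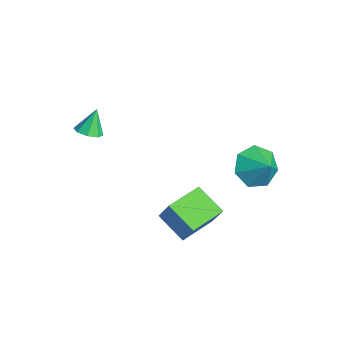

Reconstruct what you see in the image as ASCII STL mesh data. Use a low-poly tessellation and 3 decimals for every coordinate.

solid 
facet normal -0.475 -0.161 -0.865
outer loop
vertex 1.963 -1.278 0.502
vertex 1.214 0.266 0.626
vertex 3.14 -0.645 -0.263
endloop
endfacet
facet normal 0.436 -0.897 -0.072
outer loop
vertex 3.786 -0.426 0.914
vertex 1.963 -1.278 0.502
vertex 3.14 -0.645 -0.263
endloop
endfacet
facet normal -0.475 -0.161 -0.865
outer loop
vertex 3.14 -0.645 -0.263
vertex 1.214 0.266 0.626
vertex 2.391 0.898 -0.139
endloop
endfacet
facet normal 0.765 0.411 -0.496
outer loop
vertex 2.391 0.898 -0.139
vertex 3.786 -0.426 0.914
vertex 3.14 -0.645 -0.263
endloop
endfacet
facet normal -0.765 -0.411 0.496
outer loop
vertex 1.963 -1.278 0.502
vertex 1.86 0.485 1.803
vertex 1.214 0.266 0.626
endloop
endfacet
facet normal 0.436 -0.897 -0.071
outer loop
vertex 2.609 -1.058 1.679
vertex 1.963 -1.278 0.502
vertex 3.786 -0.426 0.914
endloop
endfacet
facet normal -0.765 -0.411 0.496
outer loop
vertex 2.609 -1.058 1.679
vertex 1.86 0.485 1.803
vertex 1.963 -1.278 0.502
endloop
endfacet
facet normal -0.435 0.897 0.072
outer loop
vertex 1.214 0.266 0.626
vertex 1.86 0.485 1.803
vertex 2.391 0.898 -0.139
endloop
endfacet
facet normal 0.765 0.411 -0.496
outer loop
vertex 3.037 1.118 1.038
vertex 3.786 -0.426 0.914
vertex 2.391 0.898 -0.139
endloop
endfacet
facet normal -0.436 0.897 0.072
outer loop
vertex 2.391 0.898 -0.139
vertex 1.86 0.485 1.803
vertex 3.037 1.118 1.038
endloop
endfacet
facet normal 0.476 0.161 0.865
outer loop
vertex 3.037 1.118 1.038
vertex 2.609 -1.058 1.679
vertex 3.786 -0.426 0.914
endloop
endfacet
facet normal 0.475 0.161 0.865
outer loop
vertex 1.86 0.485 1.803
vertex 2.609 -1.058 1.679
vertex 3.037 1.118 1.038
endloop
endfacet
facet normal -0.775 -0.231 -0.588
outer loop
vertex 3.552 1.97 2.826
vertex 2.926 2.545 3.426
vertex 3.472 2.838 2.591
endloop
endfacet
facet normal 0.973 0.027 -0.231
outer loop
vertex 3.552 1.97 2.826
vertex 3.472 2.838 2.591
vertex 3.834 2.815 4.114
endloop
endfacet
facet normal -0.775 -0.230 -0.588
outer loop
vertex 3.472 2.838 2.591
vertex 2.926 2.545 3.426
vertex 2.981 3.485 2.985
endloop
endfacet
facet normal 0.735 0.658 -0.165
outer loop
vertex 3.472 2.838 2.591
vertex 2.981 3.485 2.985
vertex 3.834 2.815 4.114
endloop
endfacet
facet normal -0.776 -0.230 -0.588
outer loop
vertex 2.981 3.485 2.985
vertex 2.926 2.545 3.426
vertex 2.449 3.424 3.711
endloop
endfacet
facet normal 0.309 0.902 0.302
outer loop
vertex 2.981 3.485 2.985
vertex 2.449 3.424 3.711
vertex 3.834 2.815 4.114
endloop
endfacet
facet normal -0.776 -0.230 -0.588
outer loop
vertex 2.449 3.424 3.711
vertex 2.926 2.545 3.426
vertex 2.276 2.701 4.223
endloop
endfacet
facet normal 0.015 0.575 0.818
outer loop
vertex 2.449 3.424 3.711
vertex 2.276 2.701 4.223
vertex 3.834 2.815 4.114
endloop
endfacet
facet normal -0.776 -0.231 -0.587
outer loop
vertex 2.276 2.701 4.223
vertex 2.926 2.545 3.426
vertex 2.593 1.861 4.135
endloop
endfacet
facet normal 0.075 -0.076 0.994
outer loop
vertex 2.276 2.701 4.223
vertex 2.593 1.861 4.135
vertex 3.834 2.815 4.114
endloop
endfacet
facet normal -0.775 -0.232 -0.588
outer loop
vertex 2.593 1.861 4.135
vertex 2.926 2.545 3.426
vertex 3.161 1.535 3.514
endloop
endfacet
facet normal 0.443 -0.561 0.700
outer loop
vertex 2.593 1.861 4.135
vertex 3.161 1.535 3.514
vertex 3.834 2.815 4.114
endloop
endfacet
facet normal -0.776 -0.232 -0.587
outer loop
vertex 3.161 1.535 3.514
vertex 2.926 2.545 3.426
vertex 3.552 1.97 2.826
endloop
endfacet
facet normal 0.843 -0.515 0.153
outer loop
vertex 3.161 1.535 3.514
vertex 3.552 1.97 2.826
vertex 3.834 2.815 4.114
endloop
endfacet
facet normal 0.233 -0.380 -0.895
outer loop
vertex -1.884 -2.643 2.827
vertex -2.483 -2.89 2.776
vertex -2.203 -2.328 2.61
endloop
endfacet
facet normal 0.561 0.773 0.298
outer loop
vertex -1.884 -2.643 2.827
vertex -2.203 -2.328 2.61
vertex -2.777 -2.41 3.904
endloop
endfacet
facet normal 0.234 -0.381 -0.895
outer loop
vertex -2.203 -2.328 2.61
vertex -2.483 -2.89 2.776
vertex -2.685 -2.342 2.49
endloop
endfacet
facet normal -0.040 0.998 0.045
outer loop
vertex -2.203 -2.328 2.61
vertex -2.685 -2.342 2.49
vertex -2.777 -2.41 3.904
endloop
endfacet
facet normal 0.233 -0.381 -0.895
outer loop
vertex -2.685 -2.342 2.49
vertex -2.483 -2.89 2.776
vertex -3.05 -2.678 2.538
endloop
endfacet
facet normal -0.678 0.735 -0.009
outer loop
vertex -2.685 -2.342 2.49
vertex -3.05 -2.678 2.538
vertex -2.777 -2.41 3.904
endloop
endfacet
facet normal 0.233 -0.382 -0.894
outer loop
vertex -3.05 -2.678 2.538
vertex -2.483 -2.89 2.776
vertex -3.082 -3.138 2.726
endloop
endfacet
facet normal -0.976 0.137 0.168
outer loop
vertex -3.05 -2.678 2.538
vertex -3.082 -3.138 2.726
vertex -2.777 -2.41 3.904
endloop
endfacet
facet normal 0.233 -0.382 -0.894
outer loop
vertex -3.082 -3.138 2.726
vertex -2.483 -2.89 2.776
vertex -2.764 -3.452 2.943
endloop
endfacet
facet normal -0.761 -0.445 0.472
outer loop
vertex -3.082 -3.138 2.726
vertex -2.764 -3.452 2.943
vertex -2.777 -2.41 3.904
endloop
endfacet
facet normal 0.232 -0.382 -0.895
outer loop
vertex -2.764 -3.452 2.943
vertex -2.483 -2.89 2.776
vertex -2.281 -3.438 3.062
endloop
endfacet
facet normal -0.159 -0.670 0.725
outer loop
vertex -2.764 -3.452 2.943
vertex -2.281 -3.438 3.062
vertex -2.777 -2.41 3.904
endloop
endfacet
facet normal 0.234 -0.381 -0.895
outer loop
vertex -2.281 -3.438 3.062
vertex -2.483 -2.89 2.776
vertex -1.917 -3.102 3.014
endloop
endfacet
facet normal 0.478 -0.407 0.778
outer loop
vertex -2.281 -3.438 3.062
vertex -1.917 -3.102 3.014
vertex -2.777 -2.41 3.904
endloop
endfacet
facet normal 0.233 -0.381 -0.895
outer loop
vertex -1.917 -3.102 3.014
vertex -2.483 -2.89 2.776
vertex -1.884 -2.643 2.827
endloop
endfacet
facet normal 0.776 0.190 0.602
outer loop
vertex -1.917 -3.102 3.014
vertex -1.884 -2.643 2.827
vertex -2.777 -2.41 3.904
endloop
endfacet

endsolid


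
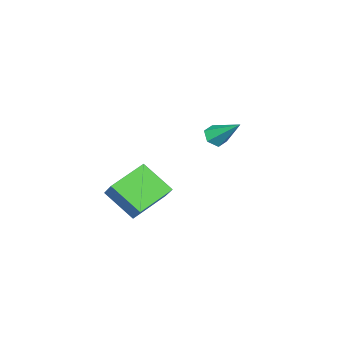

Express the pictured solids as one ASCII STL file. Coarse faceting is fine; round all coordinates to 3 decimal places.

solid 
facet normal -0.939 0.095 0.330
outer loop
vertex 1.339 -4.161 1.395
vertex 1.066 -2.585 0.162
vertex 0.894 -5.033 0.38
endloop
endfacet
facet normal 0.136 -0.780 0.611
outer loop
vertex 2.894 -5.235 -0.322
vertex 1.339 -4.161 1.395
vertex 0.894 -5.033 0.38
endloop
endfacet
facet normal -0.939 0.095 0.330
outer loop
vertex 0.894 -5.033 0.38
vertex 1.066 -2.585 0.162
vertex 0.621 -3.456 -0.853
endloop
endfacet
facet normal -0.315 -0.618 -0.720
outer loop
vertex 0.621 -3.456 -0.853
vertex 2.894 -5.235 -0.322
vertex 0.894 -5.033 0.38
endloop
endfacet
facet normal 0.315 0.618 0.720
outer loop
vertex 1.339 -4.161 1.395
vertex 3.066 -2.787 -0.54
vertex 1.066 -2.585 0.162
endloop
endfacet
facet normal 0.135 -0.780 0.610
outer loop
vertex 3.339 -4.364 0.693
vertex 1.339 -4.161 1.395
vertex 2.894 -5.235 -0.322
endloop
endfacet
facet normal 0.316 0.618 0.720
outer loop
vertex 3.339 -4.364 0.693
vertex 3.066 -2.787 -0.54
vertex 1.339 -4.161 1.395
endloop
endfacet
facet normal -0.135 0.780 -0.610
outer loop
vertex 1.066 -2.585 0.162
vertex 3.066 -2.787 -0.54
vertex 0.621 -3.456 -0.853
endloop
endfacet
facet normal -0.315 -0.618 -0.720
outer loop
vertex 2.621 -3.659 -1.555
vertex 2.894 -5.235 -0.322
vertex 0.621 -3.456 -0.853
endloop
endfacet
facet normal -0.135 0.780 -0.611
outer loop
vertex 0.621 -3.456 -0.853
vertex 3.066 -2.787 -0.54
vertex 2.621 -3.659 -1.555
endloop
endfacet
facet normal 0.939 -0.095 -0.330
outer loop
vertex 2.621 -3.659 -1.555
vertex 3.339 -4.364 0.693
vertex 2.894 -5.235 -0.322
endloop
endfacet
facet normal 0.939 -0.095 -0.330
outer loop
vertex 3.066 -2.787 -0.54
vertex 3.339 -4.364 0.693
vertex 2.621 -3.659 -1.555
endloop
endfacet
facet normal 0.013 -0.748 -0.663
outer loop
vertex -3.507 -4.653 1.424
vertex -3.936 -4.29 1.006
vertex -3.243 -4.22 0.941
endloop
endfacet
facet normal 0.885 -0.020 0.466
outer loop
vertex -3.507 -4.653 1.424
vertex -3.243 -4.22 0.941
vertex -3.964 -2.75 2.374
endloop
endfacet
facet normal 0.013 -0.747 -0.664
outer loop
vertex -3.243 -4.22 0.941
vertex -3.936 -4.29 1.006
vertex -3.672 -3.857 0.524
endloop
endfacet
facet normal 0.754 0.609 -0.245
outer loop
vertex -3.243 -4.22 0.941
vertex -3.672 -3.857 0.524
vertex -3.964 -2.75 2.374
endloop
endfacet
facet normal 0.013 -0.747 -0.664
outer loop
vertex -3.672 -3.857 0.524
vertex -3.936 -4.29 1.006
vertex -4.365 -3.927 0.589
endloop
endfacet
facet normal -0.134 0.841 -0.524
outer loop
vertex -3.672 -3.857 0.524
vertex -4.365 -3.927 0.589
vertex -3.964 -2.75 2.374
endloop
endfacet
facet normal 0.013 -0.747 -0.664
outer loop
vertex -4.365 -3.927 0.589
vertex -3.936 -4.29 1.006
vertex -4.629 -4.36 1.071
endloop
endfacet
facet normal -0.892 0.442 -0.091
outer loop
vertex -4.365 -3.927 0.589
vertex -4.629 -4.36 1.071
vertex -3.964 -2.75 2.374
endloop
endfacet
facet normal 0.013 -0.748 -0.663
outer loop
vertex -4.629 -4.36 1.071
vertex -3.936 -4.29 1.006
vertex -4.2 -4.723 1.489
endloop
endfacet
facet normal -0.762 -0.187 0.620
outer loop
vertex -4.629 -4.36 1.071
vertex -4.2 -4.723 1.489
vertex -3.964 -2.75 2.374
endloop
endfacet
facet normal 0.013 -0.748 -0.663
outer loop
vertex -4.2 -4.723 1.489
vertex -3.936 -4.29 1.006
vertex -3.507 -4.653 1.424
endloop
endfacet
facet normal 0.127 -0.419 0.899
outer loop
vertex -4.2 -4.723 1.489
vertex -3.507 -4.653 1.424
vertex -3.964 -2.75 2.374
endloop
endfacet

endsolid


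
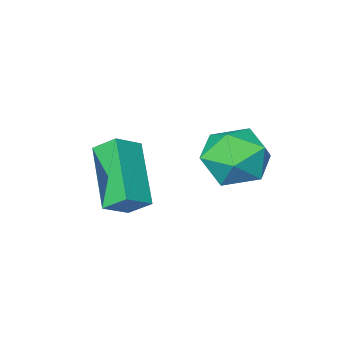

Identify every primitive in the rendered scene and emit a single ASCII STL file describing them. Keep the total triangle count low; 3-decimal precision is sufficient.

solid 
facet normal -0.849 -0.070 -0.524
outer loop
vertex 2.712 -2.801 0.166
vertex 3.31 -1.294 -1.004
vertex 3.078 -3.35 -0.353
endloop
endfacet
facet normal -0.299 -0.753 0.586
outer loop
vertex 3.85 -3.286 0.124
vertex 2.712 -2.801 0.166
vertex 3.078 -3.35 -0.353
endloop
endfacet
facet normal -0.849 -0.070 -0.524
outer loop
vertex 3.078 -3.35 -0.353
vertex 3.31 -1.294 -1.004
vertex 3.676 -1.843 -1.524
endloop
endfacet
facet normal 0.436 -0.654 -0.618
outer loop
vertex 3.676 -1.843 -1.524
vertex 3.85 -3.286 0.124
vertex 3.078 -3.35 -0.353
endloop
endfacet
facet normal -0.436 0.653 0.619
outer loop
vertex 2.712 -2.801 0.166
vertex 4.082 -1.23 -0.527
vertex 3.31 -1.294 -1.004
endloop
endfacet
facet normal -0.300 -0.754 0.585
outer loop
vertex 3.484 -2.737 0.644
vertex 2.712 -2.801 0.166
vertex 3.85 -3.286 0.124
endloop
endfacet
facet normal -0.437 0.654 0.618
outer loop
vertex 3.484 -2.737 0.644
vertex 4.082 -1.23 -0.527
vertex 2.712 -2.801 0.166
endloop
endfacet
facet normal 0.299 0.754 -0.585
outer loop
vertex 3.31 -1.294 -1.004
vertex 4.082 -1.23 -0.527
vertex 3.676 -1.843 -1.524
endloop
endfacet
facet normal 0.437 -0.653 -0.618
outer loop
vertex 4.448 -1.779 -1.046
vertex 3.85 -3.286 0.124
vertex 3.676 -1.843 -1.524
endloop
endfacet
facet normal 0.300 0.753 -0.585
outer loop
vertex 3.676 -1.843 -1.524
vertex 4.082 -1.23 -0.527
vertex 4.448 -1.779 -1.046
endloop
endfacet
facet normal 0.849 0.070 0.524
outer loop
vertex 4.448 -1.779 -1.046
vertex 3.484 -2.737 0.644
vertex 3.85 -3.286 0.124
endloop
endfacet
facet normal 0.849 0.070 0.524
outer loop
vertex 4.082 -1.23 -0.527
vertex 3.484 -2.737 0.644
vertex 4.448 -1.779 -1.046
endloop
endfacet
facet normal -0.331 0.165 0.929
outer loop
vertex 1.306 0.581 1.365
vertex 1.095 -0.38 1.46
vertex 1.987 -0.043 1.718
endloop
endfacet
facet normal 0.183 0.628 0.756
outer loop
vertex 1.306 0.581 1.365
vertex 1.987 -0.043 1.718
vertex 2.247 0.659 1.072
endloop
endfacet
facet normal -0.027 0.984 0.175
outer loop
vertex 1.306 0.581 1.365
vertex 2.247 0.659 1.072
vertex 1.515 0.756 0.415
endloop
endfacet
facet normal -0.672 0.740 -0.012
outer loop
vertex 1.306 0.581 1.365
vertex 1.515 0.756 0.415
vertex 0.803 0.113 0.654
endloop
endfacet
facet normal -0.860 0.234 0.454
outer loop
vertex 1.306 0.581 1.365
vertex 0.803 0.113 0.654
vertex 1.095 -0.38 1.46
endloop
endfacet
facet normal 0.768 0.256 0.587
outer loop
vertex 2.247 0.659 1.072
vertex 1.987 -0.043 1.718
vertex 2.617 -0.253 0.986
endloop
endfacet
facet normal -0.064 -0.495 0.867
outer loop
vertex 1.987 -0.043 1.718
vertex 1.095 -0.38 1.46
vertex 1.905 -0.896 1.225
endloop
endfacet
facet normal -0.919 -0.382 0.099
outer loop
vertex 1.095 -0.38 1.46
vertex 0.803 0.113 0.654
vertex 1.173 -0.799 0.568
endloop
endfacet
facet normal -0.615 0.438 -0.655
outer loop
vertex 0.803 0.113 0.654
vertex 1.515 0.756 0.415
vertex 1.433 -0.097 -0.078
endloop
endfacet
facet normal 0.428 0.832 -0.353
outer loop
vertex 1.515 0.756 0.415
vertex 2.247 0.659 1.072
vertex 2.325 0.24 0.18
endloop
endfacet
facet normal 0.672 -0.740 0.012
outer loop
vertex 2.114 -0.721 0.275
vertex 2.617 -0.253 0.986
vertex 1.905 -0.896 1.225
endloop
endfacet
facet normal 0.027 -0.984 -0.175
outer loop
vertex 2.114 -0.721 0.275
vertex 1.905 -0.896 1.225
vertex 1.173 -0.799 0.568
endloop
endfacet
facet normal -0.183 -0.628 -0.756
outer loop
vertex 2.114 -0.721 0.275
vertex 1.173 -0.799 0.568
vertex 1.433 -0.097 -0.078
endloop
endfacet
facet normal 0.331 -0.165 -0.929
outer loop
vertex 2.114 -0.721 0.275
vertex 1.433 -0.097 -0.078
vertex 2.325 0.24 0.18
endloop
endfacet
facet normal 0.860 -0.234 -0.454
outer loop
vertex 2.114 -0.721 0.275
vertex 2.325 0.24 0.18
vertex 2.617 -0.253 0.986
endloop
endfacet
facet normal 0.615 -0.438 0.655
outer loop
vertex 1.905 -0.896 1.225
vertex 2.617 -0.253 0.986
vertex 1.987 -0.043 1.718
endloop
endfacet
facet normal -0.428 -0.832 0.353
outer loop
vertex 1.173 -0.799 0.568
vertex 1.905 -0.896 1.225
vertex 1.095 -0.38 1.46
endloop
endfacet
facet normal -0.768 -0.256 -0.587
outer loop
vertex 1.433 -0.097 -0.078
vertex 1.173 -0.799 0.568
vertex 0.803 0.113 0.654
endloop
endfacet
facet normal 0.064 0.495 -0.867
outer loop
vertex 2.325 0.24 0.18
vertex 1.433 -0.097 -0.078
vertex 1.515 0.756 0.415
endloop
endfacet
facet normal 0.919 0.382 -0.099
outer loop
vertex 2.617 -0.253 0.986
vertex 2.325 0.24 0.18
vertex 2.247 0.659 1.072
endloop
endfacet

endsolid


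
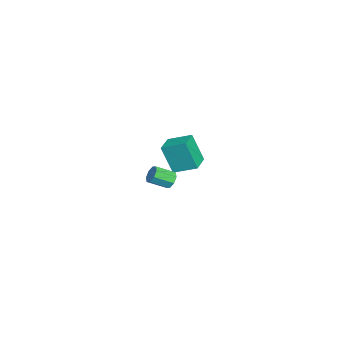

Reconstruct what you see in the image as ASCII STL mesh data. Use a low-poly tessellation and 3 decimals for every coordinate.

solid 
facet normal -0.212 0.852 -0.479
outer loop
vertex 3.924 0.884 -1.673
vertex 3.751 1.096 -1.219
vertex 4.218 1.073 -1.467
endloop
endfacet
facet normal 0.656 -0.240 -0.716
outer loop
vertex 3.924 0.884 -1.673
vertex 4.218 1.073 -1.467
vertex 4.163 -0.069 -1.134
endloop
endfacet
facet normal 0.655 -0.240 -0.716
outer loop
vertex 4.163 -0.069 -1.134
vertex 4.218 1.073 -1.467
vertex 4.457 0.121 -0.929
endloop
endfacet
facet normal 0.213 -0.850 0.482
outer loop
vertex 4.163 -0.069 -1.134
vertex 4.457 0.121 -0.929
vertex 3.989 0.144 -0.681
endloop
endfacet
facet normal -0.214 0.850 -0.481
outer loop
vertex 4.218 1.073 -1.467
vertex 3.751 1.096 -1.219
vertex 4.238 1.276 -1.117
endloop
endfacet
facet normal 0.976 0.161 -0.149
outer loop
vertex 4.218 1.073 -1.467
vertex 4.238 1.276 -1.117
vertex 4.457 0.121 -0.929
endloop
endfacet
facet normal 0.976 0.161 -0.149
outer loop
vertex 4.457 0.121 -0.929
vertex 4.238 1.276 -1.117
vertex 4.477 0.324 -0.578
endloop
endfacet
facet normal 0.213 -0.851 0.480
outer loop
vertex 4.457 0.121 -0.929
vertex 4.477 0.324 -0.578
vertex 3.989 0.144 -0.681
endloop
endfacet
facet normal -0.214 0.850 -0.481
outer loop
vertex 4.238 1.276 -1.117
vertex 3.751 1.096 -1.219
vertex 3.973 1.374 -0.826
endloop
endfacet
facet normal 0.726 0.468 0.504
outer loop
vertex 4.238 1.276 -1.117
vertex 3.973 1.374 -0.826
vertex 4.477 0.324 -0.578
endloop
endfacet
facet normal 0.724 0.467 0.507
outer loop
vertex 4.477 0.324 -0.578
vertex 3.973 1.374 -0.826
vertex 4.211 0.422 -0.288
endloop
endfacet
facet normal 0.212 -0.850 0.482
outer loop
vertex 4.477 0.324 -0.578
vertex 4.211 0.422 -0.288
vertex 3.989 0.144 -0.681
endloop
endfacet
facet normal -0.213 0.850 -0.481
outer loop
vertex 3.973 1.374 -0.826
vertex 3.751 1.096 -1.219
vertex 3.577 1.309 -0.766
endloop
endfacet
facet normal 0.049 0.501 0.864
outer loop
vertex 3.973 1.374 -0.826
vertex 3.577 1.309 -0.766
vertex 4.211 0.422 -0.288
endloop
endfacet
facet normal 0.050 0.501 0.864
outer loop
vertex 4.211 0.422 -0.288
vertex 3.577 1.309 -0.766
vertex 3.816 0.356 -0.227
endloop
endfacet
facet normal 0.216 -0.850 0.480
outer loop
vertex 4.211 0.422 -0.288
vertex 3.816 0.356 -0.227
vertex 3.989 0.144 -0.681
endloop
endfacet
facet normal -0.213 0.850 -0.482
outer loop
vertex 3.577 1.309 -0.766
vertex 3.751 1.096 -1.219
vertex 3.283 1.119 -0.971
endloop
endfacet
facet normal -0.655 0.241 0.716
outer loop
vertex 3.577 1.309 -0.766
vertex 3.283 1.119 -0.971
vertex 3.816 0.356 -0.227
endloop
endfacet
facet normal -0.656 0.240 0.716
outer loop
vertex 3.816 0.356 -0.227
vertex 3.283 1.119 -0.971
vertex 3.522 0.167 -0.433
endloop
endfacet
facet normal 0.212 -0.852 0.479
outer loop
vertex 3.816 0.356 -0.227
vertex 3.522 0.167 -0.433
vertex 3.989 0.144 -0.681
endloop
endfacet
facet normal -0.213 0.851 -0.480
outer loop
vertex 3.283 1.119 -0.971
vertex 3.751 1.096 -1.219
vertex 3.263 0.916 -1.322
endloop
endfacet
facet normal -0.976 -0.161 0.149
outer loop
vertex 3.283 1.119 -0.971
vertex 3.263 0.916 -1.322
vertex 3.522 0.167 -0.433
endloop
endfacet
facet normal -0.976 -0.161 0.149
outer loop
vertex 3.522 0.167 -0.433
vertex 3.263 0.916 -1.322
vertex 3.502 -0.036 -0.783
endloop
endfacet
facet normal 0.214 -0.850 0.481
outer loop
vertex 3.522 0.167 -0.433
vertex 3.502 -0.036 -0.783
vertex 3.989 0.144 -0.681
endloop
endfacet
facet normal -0.212 0.850 -0.482
outer loop
vertex 3.263 0.916 -1.322
vertex 3.751 1.096 -1.219
vertex 3.529 0.818 -1.612
endloop
endfacet
facet normal -0.724 -0.468 -0.506
outer loop
vertex 3.263 0.916 -1.322
vertex 3.529 0.818 -1.612
vertex 3.502 -0.036 -0.783
endloop
endfacet
facet normal -0.726 -0.467 -0.504
outer loop
vertex 3.502 -0.036 -0.783
vertex 3.529 0.818 -1.612
vertex 3.767 -0.134 -1.074
endloop
endfacet
facet normal 0.214 -0.850 0.481
outer loop
vertex 3.502 -0.036 -0.783
vertex 3.767 -0.134 -1.074
vertex 3.989 0.144 -0.681
endloop
endfacet
facet normal -0.216 0.850 -0.480
outer loop
vertex 3.529 0.818 -1.612
vertex 3.751 1.096 -1.219
vertex 3.924 0.884 -1.673
endloop
endfacet
facet normal -0.050 -0.501 -0.864
outer loop
vertex 3.529 0.818 -1.612
vertex 3.924 0.884 -1.673
vertex 3.767 -0.134 -1.074
endloop
endfacet
facet normal -0.049 -0.501 -0.864
outer loop
vertex 3.767 -0.134 -1.074
vertex 3.924 0.884 -1.673
vertex 4.163 -0.069 -1.134
endloop
endfacet
facet normal 0.213 -0.850 0.481
outer loop
vertex 3.767 -0.134 -1.074
vertex 4.163 -0.069 -1.134
vertex 3.989 0.144 -0.681
endloop
endfacet
facet normal -0.979 0.191 -0.074
outer loop
vertex -4.098 0.204 -3.198
vertex -3.883 1.519 -2.652
vertex -3.839 0.87 -4.905
endloop
endfacet
facet normal -0.149 -0.913 -0.379
outer loop
vertex -2.557 0.621 -4.808
vertex -4.098 0.204 -3.198
vertex -3.839 0.87 -4.905
endloop
endfacet
facet normal -0.979 0.190 -0.074
outer loop
vertex -3.839 0.87 -4.905
vertex -3.883 1.519 -2.652
vertex -3.625 2.185 -4.359
endloop
endfacet
facet normal 0.140 0.360 -0.922
outer loop
vertex -3.625 2.185 -4.359
vertex -2.557 0.621 -4.808
vertex -3.839 0.87 -4.905
endloop
endfacet
facet normal -0.140 -0.360 0.922
outer loop
vertex -4.098 0.204 -3.198
vertex -2.601 1.27 -2.555
vertex -3.883 1.519 -2.652
endloop
endfacet
facet normal -0.149 -0.913 -0.379
outer loop
vertex -2.815 -0.045 -3.101
vertex -4.098 0.204 -3.198
vertex -2.557 0.621 -4.808
endloop
endfacet
facet normal -0.140 -0.360 0.922
outer loop
vertex -2.815 -0.045 -3.101
vertex -2.601 1.27 -2.555
vertex -4.098 0.204 -3.198
endloop
endfacet
facet normal 0.149 0.913 0.379
outer loop
vertex -3.883 1.519 -2.652
vertex -2.601 1.27 -2.555
vertex -3.625 2.185 -4.359
endloop
endfacet
facet normal 0.140 0.360 -0.922
outer loop
vertex -2.342 1.936 -4.262
vertex -2.557 0.621 -4.808
vertex -3.625 2.185 -4.359
endloop
endfacet
facet normal 0.149 0.913 0.379
outer loop
vertex -3.625 2.185 -4.359
vertex -2.601 1.27 -2.555
vertex -2.342 1.936 -4.262
endloop
endfacet
facet normal 0.979 -0.191 0.074
outer loop
vertex -2.342 1.936 -4.262
vertex -2.815 -0.045 -3.101
vertex -2.557 0.621 -4.808
endloop
endfacet
facet normal 0.979 -0.190 0.074
outer loop
vertex -2.601 1.27 -2.555
vertex -2.815 -0.045 -3.101
vertex -2.342 1.936 -4.262
endloop
endfacet

endsolid
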